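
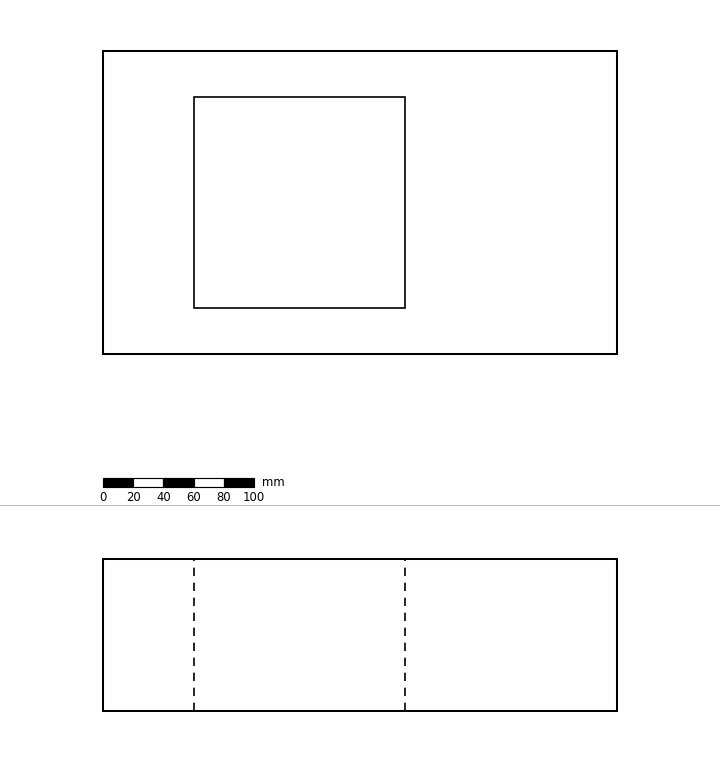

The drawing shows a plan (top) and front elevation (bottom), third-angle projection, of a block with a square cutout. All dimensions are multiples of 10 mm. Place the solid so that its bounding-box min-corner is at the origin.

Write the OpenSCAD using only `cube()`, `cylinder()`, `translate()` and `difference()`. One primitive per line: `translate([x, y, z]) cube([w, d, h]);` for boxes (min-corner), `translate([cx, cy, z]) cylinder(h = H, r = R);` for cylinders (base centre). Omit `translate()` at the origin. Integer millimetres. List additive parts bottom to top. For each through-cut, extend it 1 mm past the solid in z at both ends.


difference() {
  cube([340, 200, 100]);
  translate([60, 30, -1]) cube([140, 140, 102]);
}


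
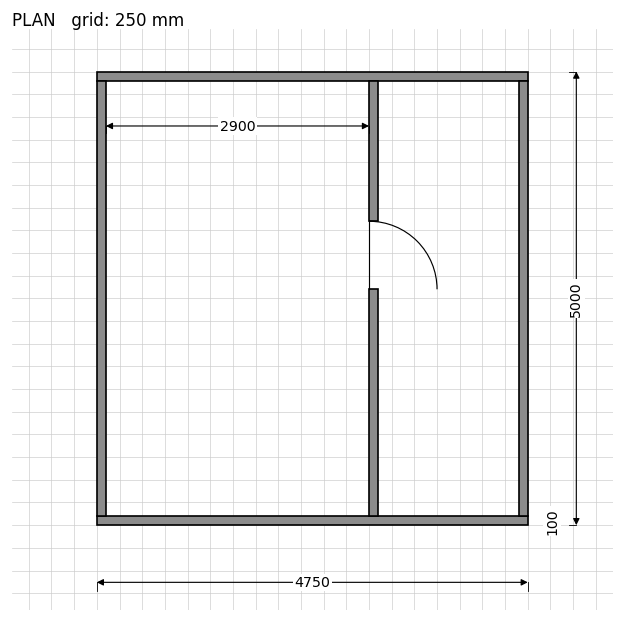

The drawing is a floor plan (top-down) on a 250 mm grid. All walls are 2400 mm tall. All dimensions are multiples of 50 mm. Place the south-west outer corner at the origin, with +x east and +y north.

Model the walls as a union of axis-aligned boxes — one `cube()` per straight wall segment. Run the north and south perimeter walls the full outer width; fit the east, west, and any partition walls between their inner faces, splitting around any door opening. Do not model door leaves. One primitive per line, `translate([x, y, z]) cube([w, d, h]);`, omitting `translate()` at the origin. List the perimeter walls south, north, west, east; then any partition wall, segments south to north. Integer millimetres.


cube([4750, 100, 2400]);
translate([0, 4900, 0]) cube([4750, 100, 2400]);
translate([0, 100, 0]) cube([100, 4800, 2400]);
translate([4650, 100, 0]) cube([100, 4800, 2400]);
translate([3000, 100, 0]) cube([100, 2500, 2400]);
translate([3000, 3350, 0]) cube([100, 1550, 2400]);


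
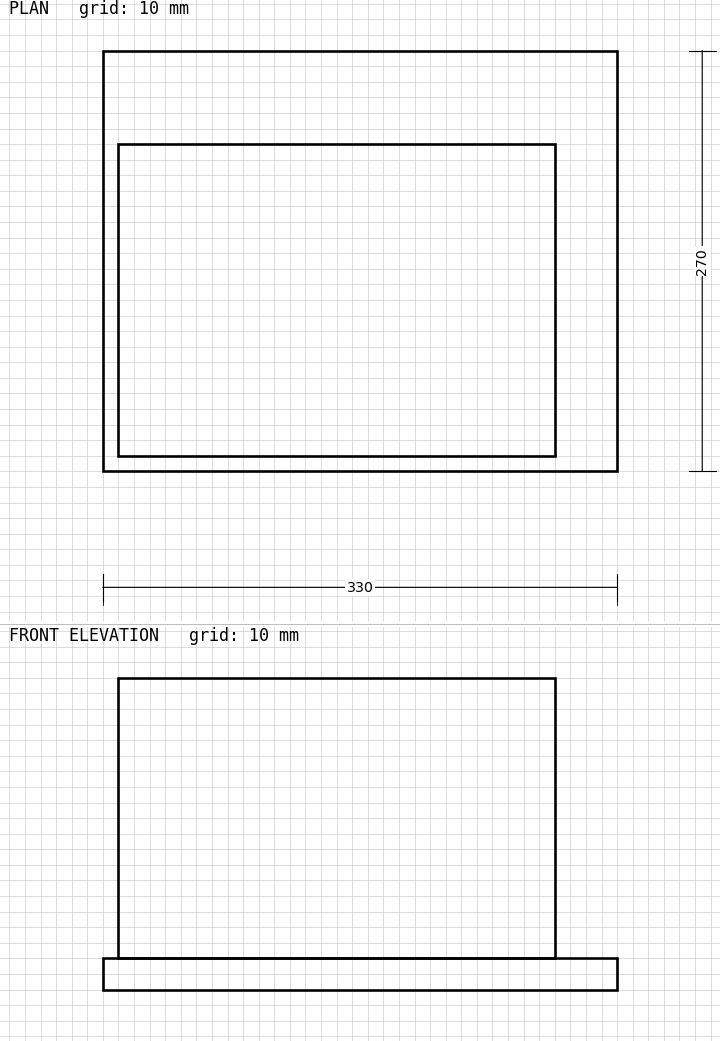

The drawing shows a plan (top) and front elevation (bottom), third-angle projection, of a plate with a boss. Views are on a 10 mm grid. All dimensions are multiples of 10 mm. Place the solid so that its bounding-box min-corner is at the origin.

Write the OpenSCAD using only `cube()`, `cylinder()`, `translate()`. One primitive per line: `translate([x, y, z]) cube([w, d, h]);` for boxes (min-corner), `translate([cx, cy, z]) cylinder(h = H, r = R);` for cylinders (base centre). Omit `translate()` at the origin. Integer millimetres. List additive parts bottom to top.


cube([330, 270, 20]);
translate([10, 10, 20]) cube([280, 200, 180]);


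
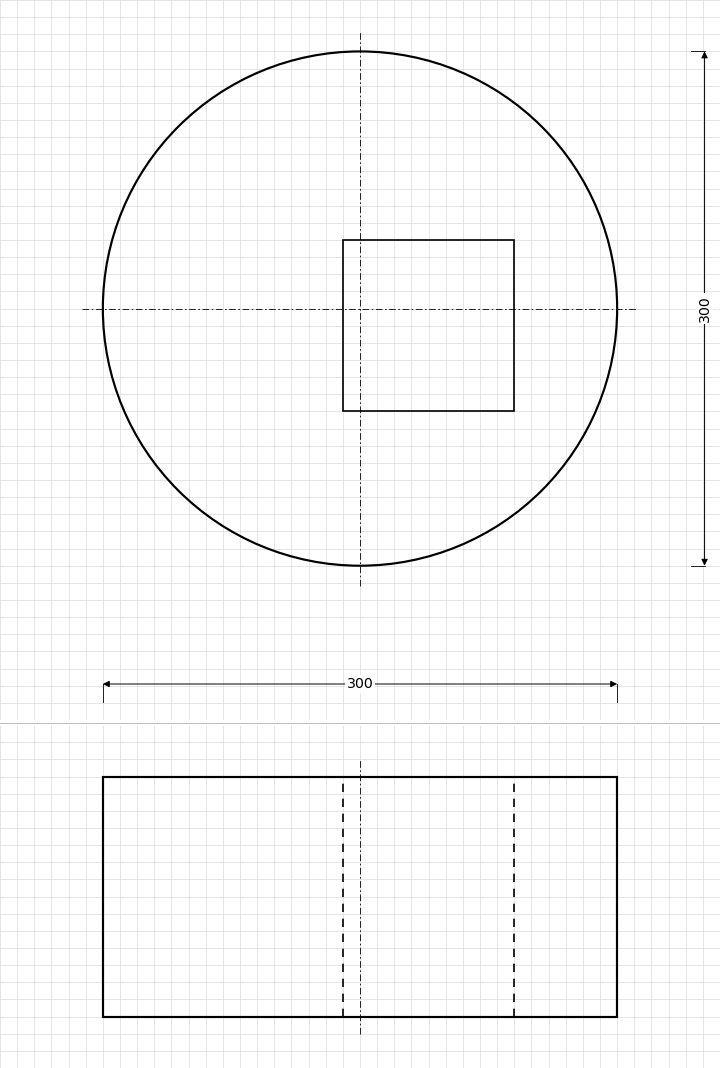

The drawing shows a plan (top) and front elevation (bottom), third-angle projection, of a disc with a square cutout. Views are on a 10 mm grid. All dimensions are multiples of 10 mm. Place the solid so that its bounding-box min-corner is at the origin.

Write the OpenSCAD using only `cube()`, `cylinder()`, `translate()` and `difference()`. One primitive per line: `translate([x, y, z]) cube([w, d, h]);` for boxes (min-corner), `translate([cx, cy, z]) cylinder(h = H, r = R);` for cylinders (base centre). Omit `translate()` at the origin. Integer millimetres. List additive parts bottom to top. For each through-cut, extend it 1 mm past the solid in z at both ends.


difference() {
  translate([150, 150, 0]) cylinder(h = 140, r = 150);
  translate([140, 90, -1]) cube([100, 100, 142]);
}


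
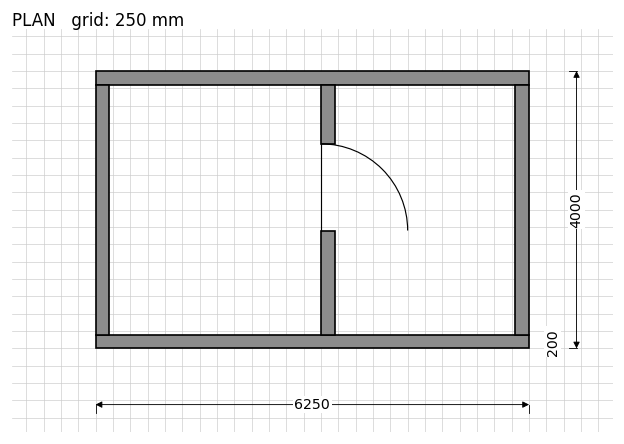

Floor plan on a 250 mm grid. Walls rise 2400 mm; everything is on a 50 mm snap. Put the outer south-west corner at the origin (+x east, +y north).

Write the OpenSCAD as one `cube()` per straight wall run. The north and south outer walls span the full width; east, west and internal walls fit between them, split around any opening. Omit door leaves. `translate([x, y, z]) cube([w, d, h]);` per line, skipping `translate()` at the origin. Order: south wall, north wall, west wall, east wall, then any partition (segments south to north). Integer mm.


cube([6250, 200, 2400]);
translate([0, 3800, 0]) cube([6250, 200, 2400]);
translate([0, 200, 0]) cube([200, 3600, 2400]);
translate([6050, 200, 0]) cube([200, 3600, 2400]);
translate([3250, 200, 0]) cube([200, 1500, 2400]);
translate([3250, 2950, 0]) cube([200, 850, 2400]);


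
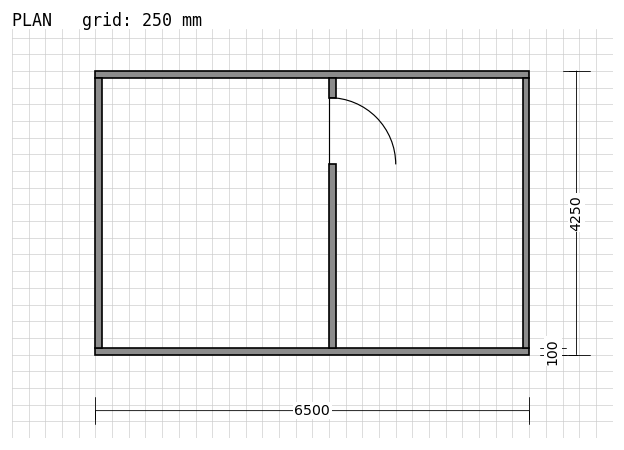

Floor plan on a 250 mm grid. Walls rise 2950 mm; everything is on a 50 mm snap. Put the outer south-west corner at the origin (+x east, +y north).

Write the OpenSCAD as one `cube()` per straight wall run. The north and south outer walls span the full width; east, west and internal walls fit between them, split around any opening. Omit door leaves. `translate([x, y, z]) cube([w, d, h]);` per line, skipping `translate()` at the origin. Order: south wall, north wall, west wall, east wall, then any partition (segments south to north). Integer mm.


cube([6500, 100, 2950]);
translate([0, 4150, 0]) cube([6500, 100, 2950]);
translate([0, 100, 0]) cube([100, 4050, 2950]);
translate([6400, 100, 0]) cube([100, 4050, 2950]);
translate([3500, 100, 0]) cube([100, 2750, 2950]);
translate([3500, 3850, 0]) cube([100, 300, 2950]);


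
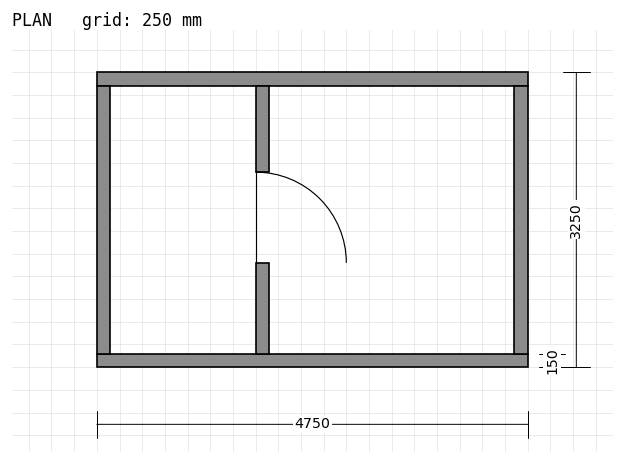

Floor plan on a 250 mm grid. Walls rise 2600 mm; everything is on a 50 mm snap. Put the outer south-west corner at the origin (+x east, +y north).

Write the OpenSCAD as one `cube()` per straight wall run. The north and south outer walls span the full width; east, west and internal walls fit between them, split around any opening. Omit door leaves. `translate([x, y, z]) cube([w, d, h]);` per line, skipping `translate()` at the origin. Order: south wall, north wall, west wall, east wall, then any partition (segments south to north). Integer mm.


cube([4750, 150, 2600]);
translate([0, 3100, 0]) cube([4750, 150, 2600]);
translate([0, 150, 0]) cube([150, 2950, 2600]);
translate([4600, 150, 0]) cube([150, 2950, 2600]);
translate([1750, 150, 0]) cube([150, 1000, 2600]);
translate([1750, 2150, 0]) cube([150, 950, 2600]);


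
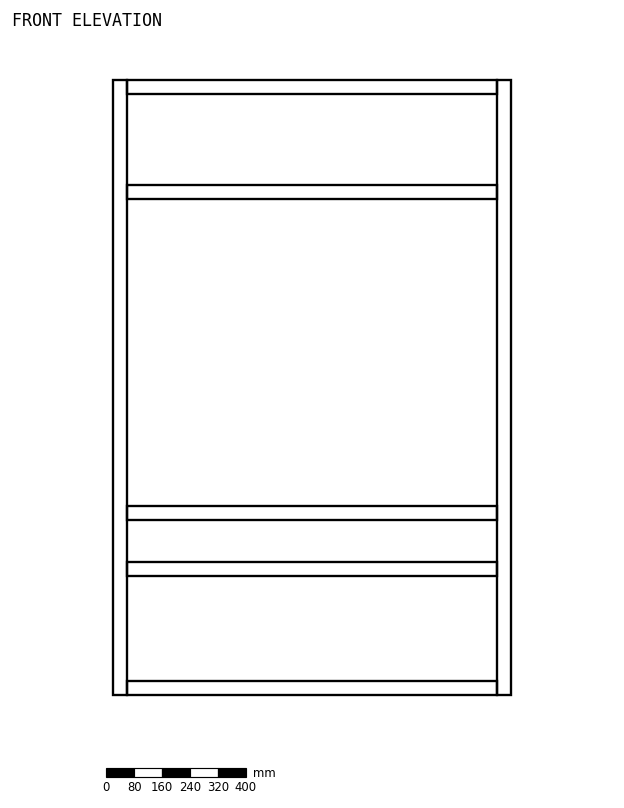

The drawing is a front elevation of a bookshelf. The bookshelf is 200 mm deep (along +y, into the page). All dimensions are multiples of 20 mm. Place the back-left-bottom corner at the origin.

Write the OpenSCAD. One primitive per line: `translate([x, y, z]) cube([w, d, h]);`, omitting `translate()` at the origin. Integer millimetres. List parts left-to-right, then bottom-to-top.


cube([40, 200, 1760]);
translate([40, 0, 0]) cube([1060, 200, 40]);
translate([40, 0, 340]) cube([1060, 200, 40]);
translate([40, 0, 500]) cube([1060, 200, 40]);
translate([40, 0, 1420]) cube([1060, 200, 40]);
translate([40, 0, 1720]) cube([1060, 200, 40]);
translate([1100, 0, 0]) cube([40, 200, 1760]);


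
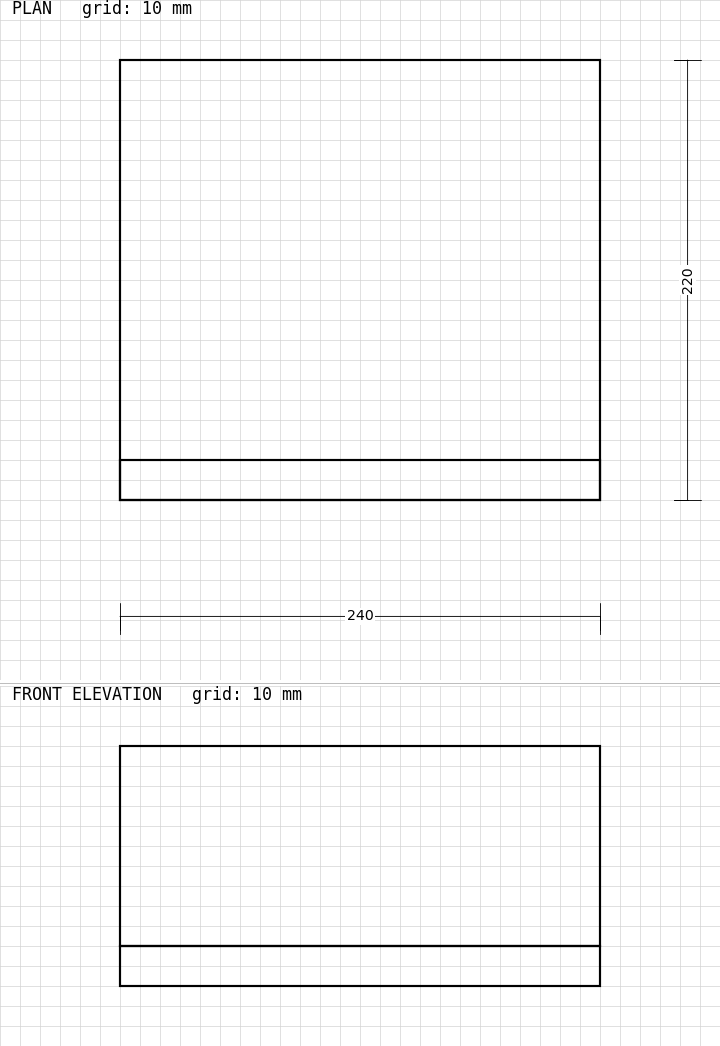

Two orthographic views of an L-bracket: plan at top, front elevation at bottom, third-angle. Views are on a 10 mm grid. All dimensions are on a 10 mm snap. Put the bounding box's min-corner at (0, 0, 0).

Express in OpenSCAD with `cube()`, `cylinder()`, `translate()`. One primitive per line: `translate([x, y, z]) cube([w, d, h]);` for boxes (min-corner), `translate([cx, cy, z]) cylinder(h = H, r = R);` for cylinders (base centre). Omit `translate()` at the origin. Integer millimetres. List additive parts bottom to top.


cube([240, 220, 20]);
translate([0, 0, 20]) cube([240, 20, 100]);


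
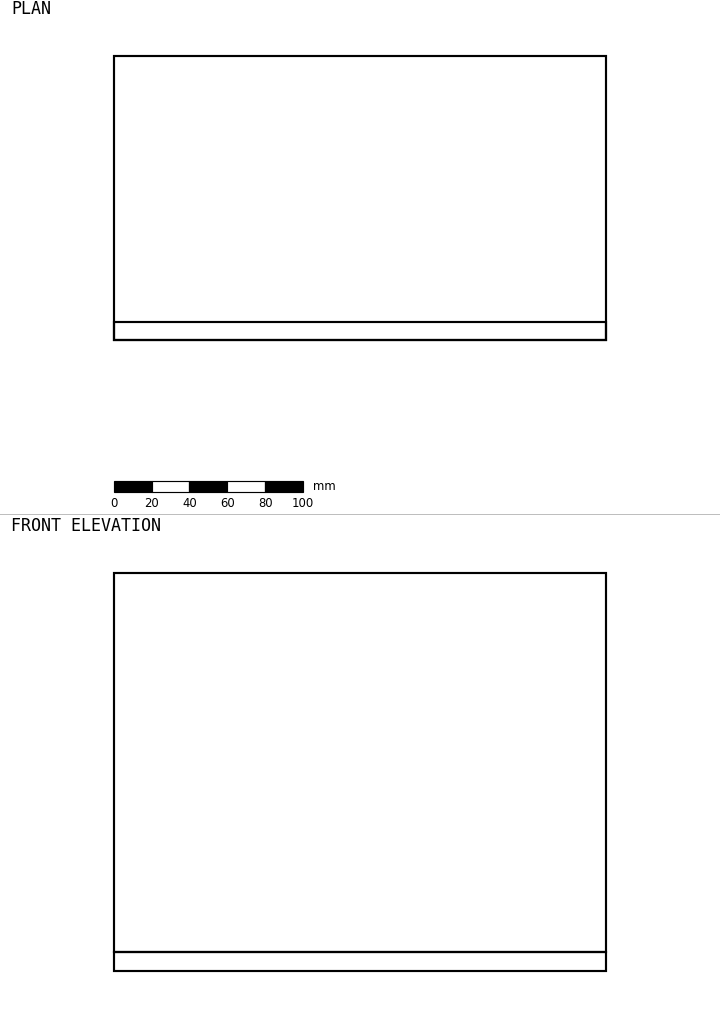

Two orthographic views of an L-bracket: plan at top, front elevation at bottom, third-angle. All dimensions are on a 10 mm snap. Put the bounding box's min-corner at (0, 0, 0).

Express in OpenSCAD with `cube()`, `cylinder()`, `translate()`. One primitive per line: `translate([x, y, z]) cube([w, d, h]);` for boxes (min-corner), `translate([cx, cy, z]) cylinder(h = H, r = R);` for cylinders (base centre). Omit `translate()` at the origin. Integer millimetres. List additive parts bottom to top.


cube([260, 150, 10]);
translate([0, 0, 10]) cube([260, 10, 200]);


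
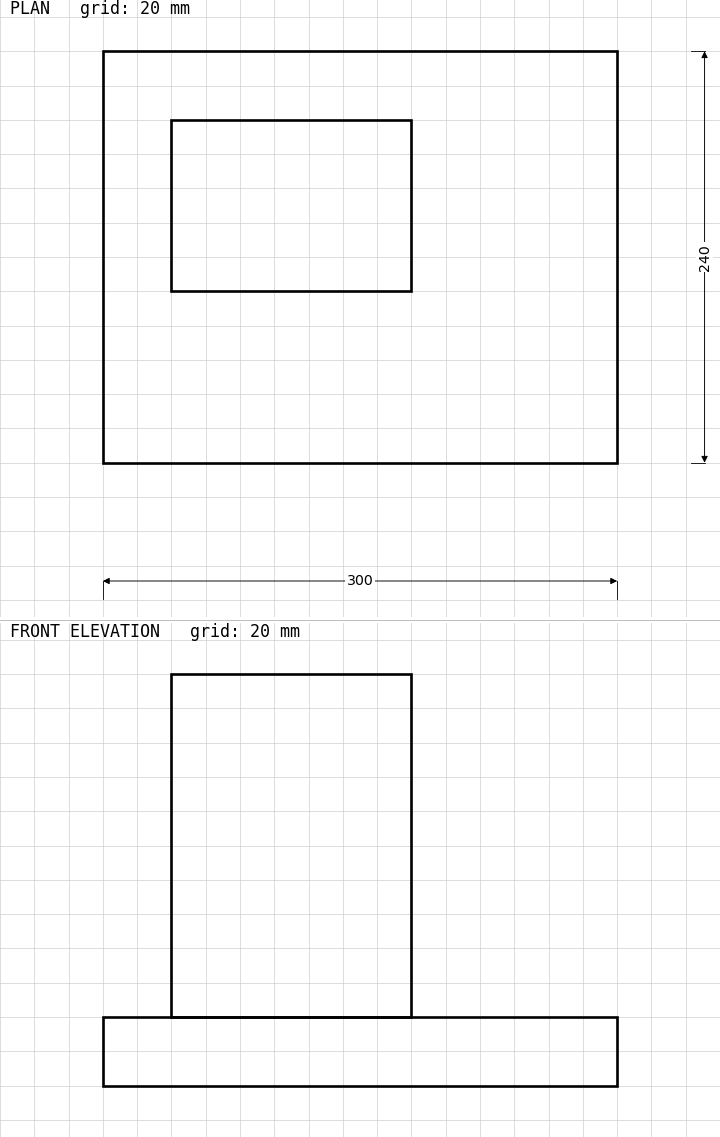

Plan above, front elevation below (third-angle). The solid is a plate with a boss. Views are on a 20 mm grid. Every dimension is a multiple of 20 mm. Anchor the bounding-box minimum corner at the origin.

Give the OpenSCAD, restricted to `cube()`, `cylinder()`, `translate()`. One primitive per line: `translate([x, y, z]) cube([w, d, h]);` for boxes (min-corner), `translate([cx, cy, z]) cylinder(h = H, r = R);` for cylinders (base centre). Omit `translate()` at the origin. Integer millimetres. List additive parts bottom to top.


cube([300, 240, 40]);
translate([40, 100, 40]) cube([140, 100, 200]);


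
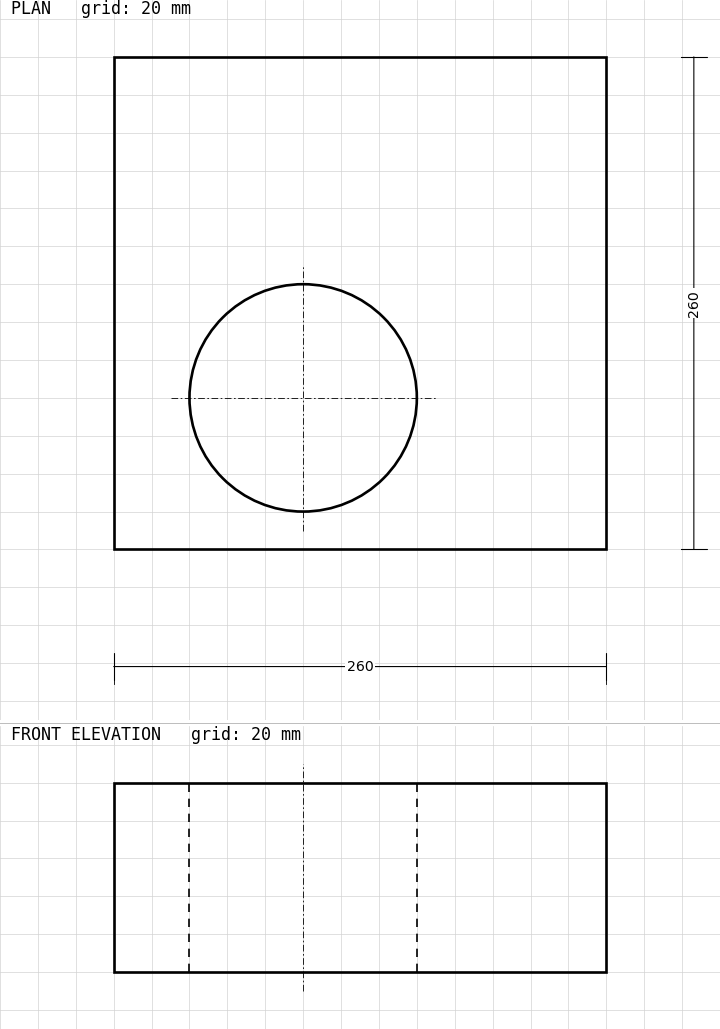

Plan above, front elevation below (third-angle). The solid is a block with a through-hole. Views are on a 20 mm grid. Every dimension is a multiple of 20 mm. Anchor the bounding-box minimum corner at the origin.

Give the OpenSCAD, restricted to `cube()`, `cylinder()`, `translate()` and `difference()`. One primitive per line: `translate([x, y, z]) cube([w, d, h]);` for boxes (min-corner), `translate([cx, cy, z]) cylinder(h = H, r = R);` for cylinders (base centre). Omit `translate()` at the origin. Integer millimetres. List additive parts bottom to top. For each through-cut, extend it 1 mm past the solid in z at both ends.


difference() {
  cube([260, 260, 100]);
  translate([100, 80, -1]) cylinder(h = 102, r = 60);
}


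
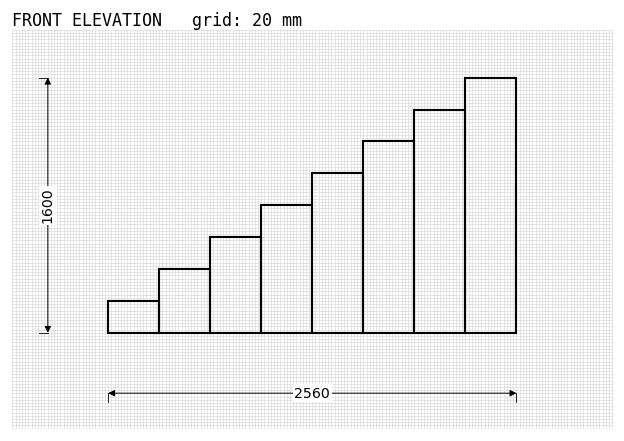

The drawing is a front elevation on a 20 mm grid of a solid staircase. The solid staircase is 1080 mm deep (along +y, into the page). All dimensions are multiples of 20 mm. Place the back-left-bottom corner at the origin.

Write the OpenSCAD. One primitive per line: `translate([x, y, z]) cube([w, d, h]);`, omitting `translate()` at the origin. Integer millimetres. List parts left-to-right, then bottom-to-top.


cube([320, 1080, 200]);
translate([320, 0, 0]) cube([320, 1080, 400]);
translate([640, 0, 0]) cube([320, 1080, 600]);
translate([960, 0, 0]) cube([320, 1080, 800]);
translate([1280, 0, 0]) cube([320, 1080, 1000]);
translate([1600, 0, 0]) cube([320, 1080, 1200]);
translate([1920, 0, 0]) cube([320, 1080, 1400]);
translate([2240, 0, 0]) cube([320, 1080, 1600]);


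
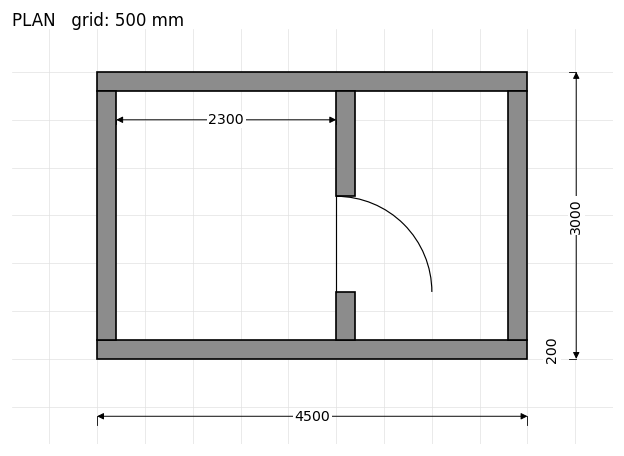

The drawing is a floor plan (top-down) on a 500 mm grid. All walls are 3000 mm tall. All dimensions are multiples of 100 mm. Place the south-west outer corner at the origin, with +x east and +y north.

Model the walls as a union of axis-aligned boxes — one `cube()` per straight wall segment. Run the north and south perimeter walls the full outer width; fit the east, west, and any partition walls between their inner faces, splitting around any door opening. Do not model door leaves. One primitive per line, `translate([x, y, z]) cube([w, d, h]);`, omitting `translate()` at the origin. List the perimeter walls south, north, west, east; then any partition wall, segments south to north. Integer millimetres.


cube([4500, 200, 3000]);
translate([0, 2800, 0]) cube([4500, 200, 3000]);
translate([0, 200, 0]) cube([200, 2600, 3000]);
translate([4300, 200, 0]) cube([200, 2600, 3000]);
translate([2500, 200, 0]) cube([200, 500, 3000]);
translate([2500, 1700, 0]) cube([200, 1100, 3000]);


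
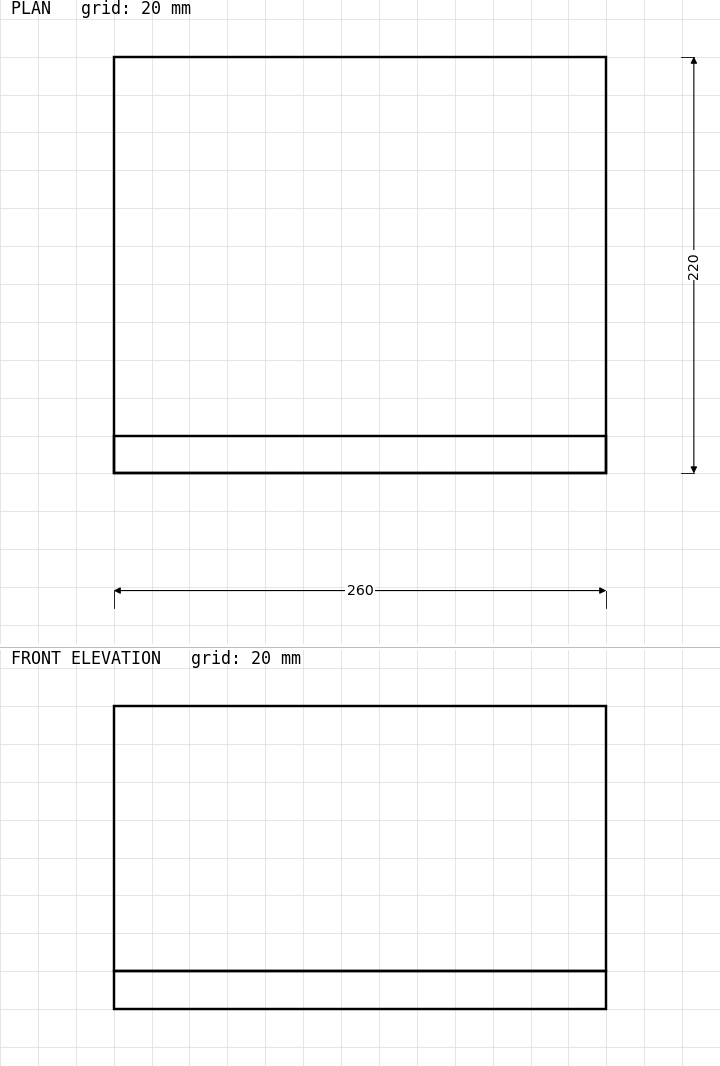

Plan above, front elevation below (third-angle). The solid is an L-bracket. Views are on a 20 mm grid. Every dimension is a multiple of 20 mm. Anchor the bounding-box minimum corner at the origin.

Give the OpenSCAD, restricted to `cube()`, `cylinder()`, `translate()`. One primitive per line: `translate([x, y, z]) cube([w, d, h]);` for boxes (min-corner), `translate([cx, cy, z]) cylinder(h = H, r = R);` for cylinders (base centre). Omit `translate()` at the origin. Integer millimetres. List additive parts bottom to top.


cube([260, 220, 20]);
translate([0, 0, 20]) cube([260, 20, 140]);


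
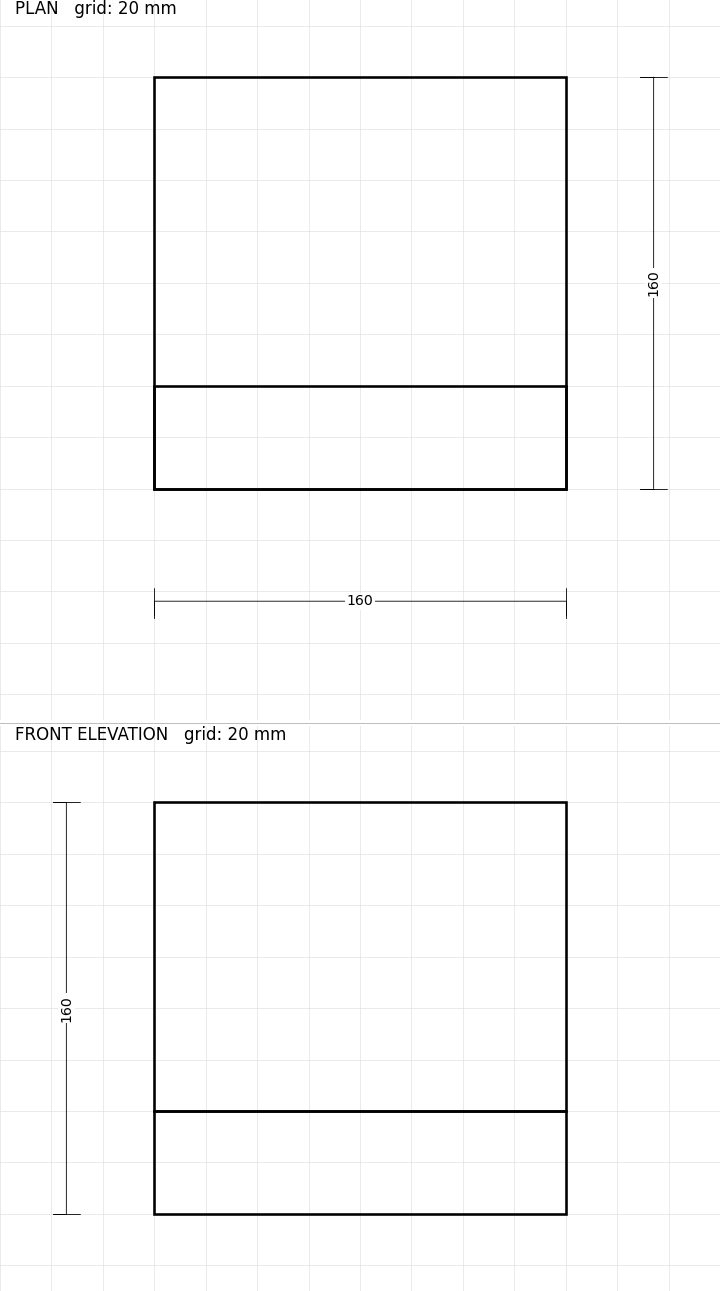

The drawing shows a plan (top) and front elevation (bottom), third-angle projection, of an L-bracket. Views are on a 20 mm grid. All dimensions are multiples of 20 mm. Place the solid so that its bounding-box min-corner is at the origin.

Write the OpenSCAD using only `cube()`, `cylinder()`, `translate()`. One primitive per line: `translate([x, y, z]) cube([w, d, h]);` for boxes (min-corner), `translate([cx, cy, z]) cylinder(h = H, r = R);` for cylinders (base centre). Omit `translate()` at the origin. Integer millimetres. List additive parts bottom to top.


cube([160, 160, 40]);
translate([0, 0, 40]) cube([160, 40, 120]);


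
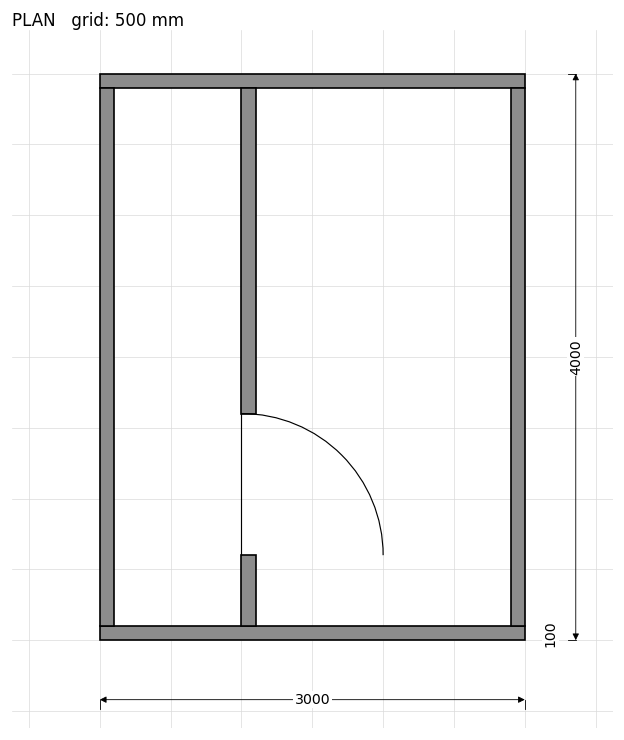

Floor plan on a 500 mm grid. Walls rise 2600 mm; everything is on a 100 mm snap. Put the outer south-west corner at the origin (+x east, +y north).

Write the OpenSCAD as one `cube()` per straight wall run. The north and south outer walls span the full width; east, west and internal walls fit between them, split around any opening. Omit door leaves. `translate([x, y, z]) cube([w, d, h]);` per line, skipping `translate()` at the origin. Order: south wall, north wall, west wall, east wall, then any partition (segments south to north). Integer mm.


cube([3000, 100, 2600]);
translate([0, 3900, 0]) cube([3000, 100, 2600]);
translate([0, 100, 0]) cube([100, 3800, 2600]);
translate([2900, 100, 0]) cube([100, 3800, 2600]);
translate([1000, 100, 0]) cube([100, 500, 2600]);
translate([1000, 1600, 0]) cube([100, 2300, 2600]);


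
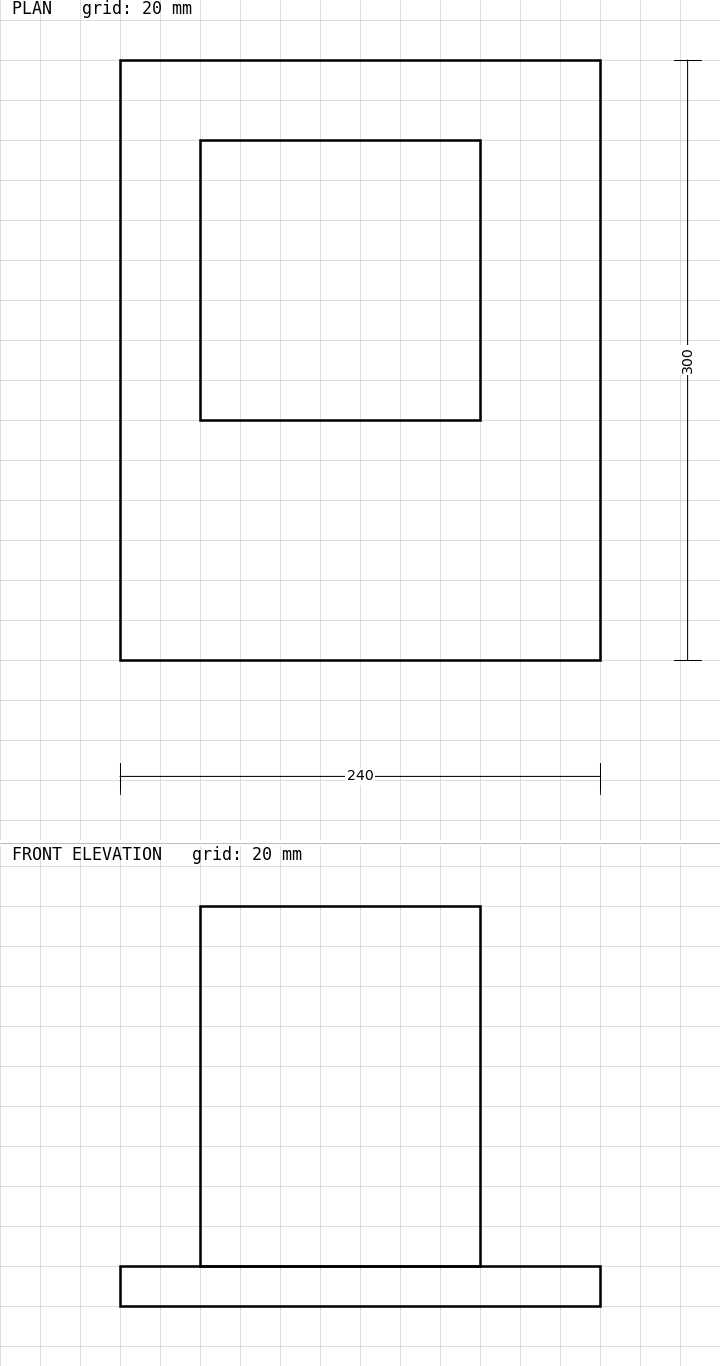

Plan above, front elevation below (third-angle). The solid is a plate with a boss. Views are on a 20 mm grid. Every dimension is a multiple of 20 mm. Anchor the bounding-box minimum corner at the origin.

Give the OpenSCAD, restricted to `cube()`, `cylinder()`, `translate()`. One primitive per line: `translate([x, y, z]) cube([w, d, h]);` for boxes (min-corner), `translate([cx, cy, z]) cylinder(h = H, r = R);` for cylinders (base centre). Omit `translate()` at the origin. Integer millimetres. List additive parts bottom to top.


cube([240, 300, 20]);
translate([40, 120, 20]) cube([140, 140, 180]);


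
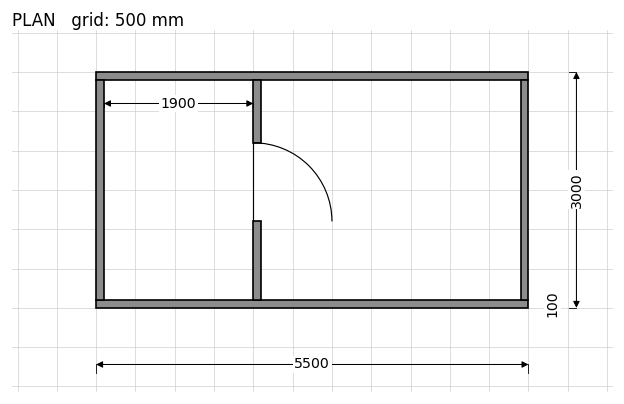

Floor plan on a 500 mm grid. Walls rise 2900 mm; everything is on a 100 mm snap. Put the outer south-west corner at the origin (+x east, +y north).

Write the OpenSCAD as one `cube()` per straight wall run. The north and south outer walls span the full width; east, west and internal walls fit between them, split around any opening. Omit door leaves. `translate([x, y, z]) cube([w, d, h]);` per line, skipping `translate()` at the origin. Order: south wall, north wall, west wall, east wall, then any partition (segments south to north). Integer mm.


cube([5500, 100, 2900]);
translate([0, 2900, 0]) cube([5500, 100, 2900]);
translate([0, 100, 0]) cube([100, 2800, 2900]);
translate([5400, 100, 0]) cube([100, 2800, 2900]);
translate([2000, 100, 0]) cube([100, 1000, 2900]);
translate([2000, 2100, 0]) cube([100, 800, 2900]);


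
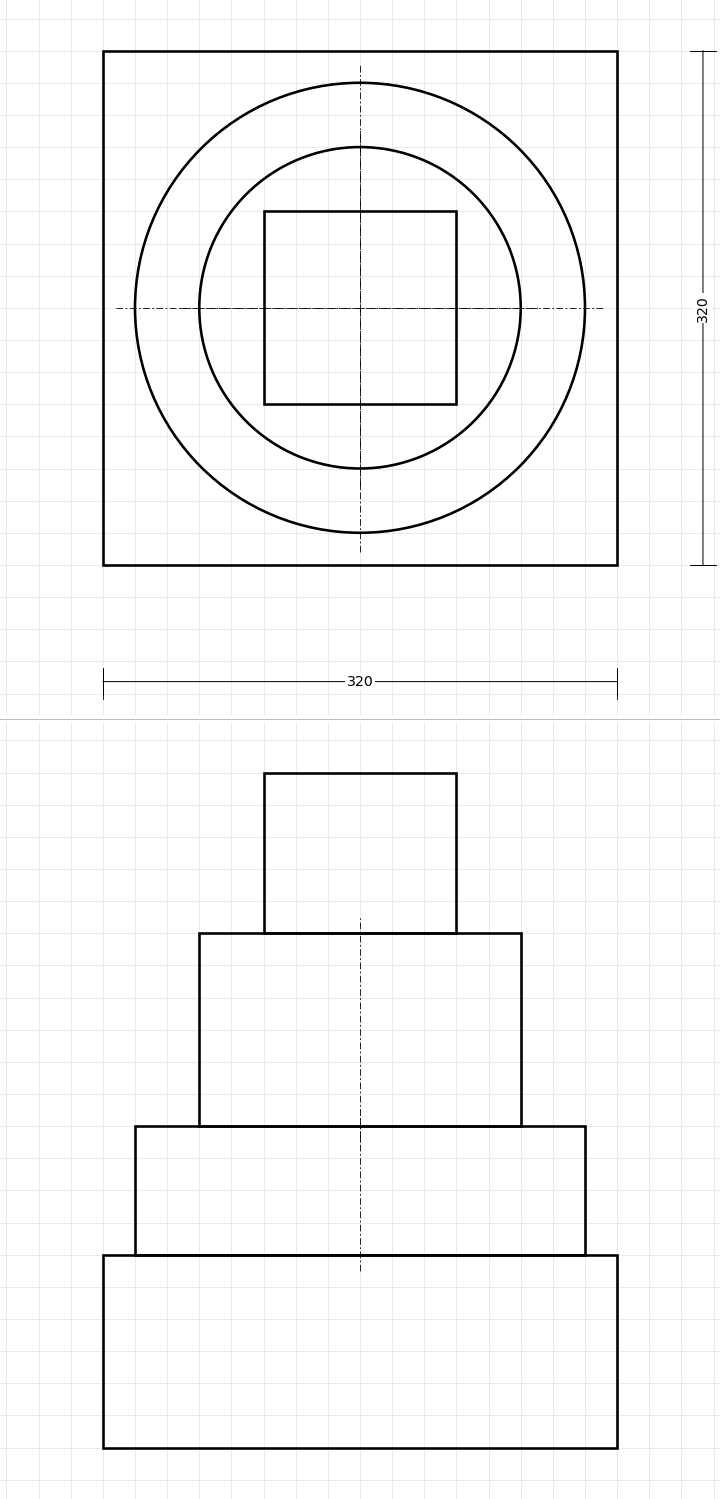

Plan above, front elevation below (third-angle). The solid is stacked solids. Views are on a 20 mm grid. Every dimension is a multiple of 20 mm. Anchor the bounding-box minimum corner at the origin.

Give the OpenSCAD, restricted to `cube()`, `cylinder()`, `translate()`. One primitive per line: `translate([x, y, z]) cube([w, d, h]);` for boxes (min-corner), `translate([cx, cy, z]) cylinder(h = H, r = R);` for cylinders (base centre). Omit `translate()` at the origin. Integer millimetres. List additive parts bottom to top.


cube([320, 320, 120]);
translate([160, 160, 120]) cylinder(h = 80, r = 140);
translate([160, 160, 200]) cylinder(h = 120, r = 100);
translate([100, 100, 320]) cube([120, 120, 100]);


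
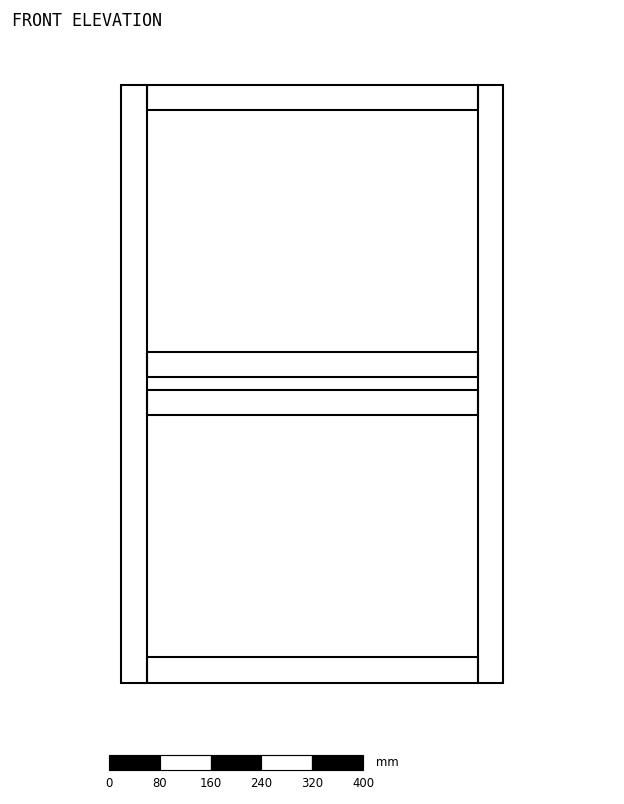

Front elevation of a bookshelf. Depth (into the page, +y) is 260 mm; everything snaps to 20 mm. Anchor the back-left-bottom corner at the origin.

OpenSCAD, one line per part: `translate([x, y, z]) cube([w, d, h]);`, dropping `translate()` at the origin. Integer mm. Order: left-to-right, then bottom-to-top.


cube([40, 260, 940]);
translate([40, 0, 0]) cube([520, 260, 40]);
translate([40, 0, 420]) cube([520, 260, 40]);
translate([40, 0, 480]) cube([520, 260, 40]);
translate([40, 0, 900]) cube([520, 260, 40]);
translate([560, 0, 0]) cube([40, 260, 940]);


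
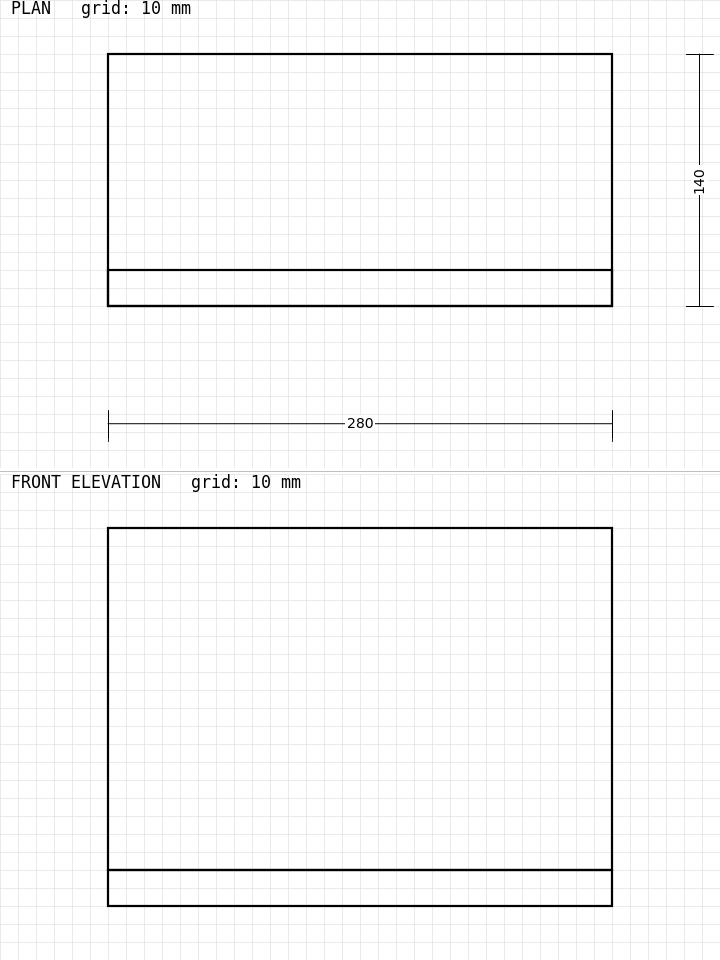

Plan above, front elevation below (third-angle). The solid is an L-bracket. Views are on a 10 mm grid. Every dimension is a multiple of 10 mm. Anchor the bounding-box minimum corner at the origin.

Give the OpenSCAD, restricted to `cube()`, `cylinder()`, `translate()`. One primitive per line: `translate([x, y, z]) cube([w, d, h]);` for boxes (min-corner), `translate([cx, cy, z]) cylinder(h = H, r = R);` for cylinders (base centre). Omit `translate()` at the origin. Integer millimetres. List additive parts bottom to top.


cube([280, 140, 20]);
translate([0, 0, 20]) cube([280, 20, 190]);


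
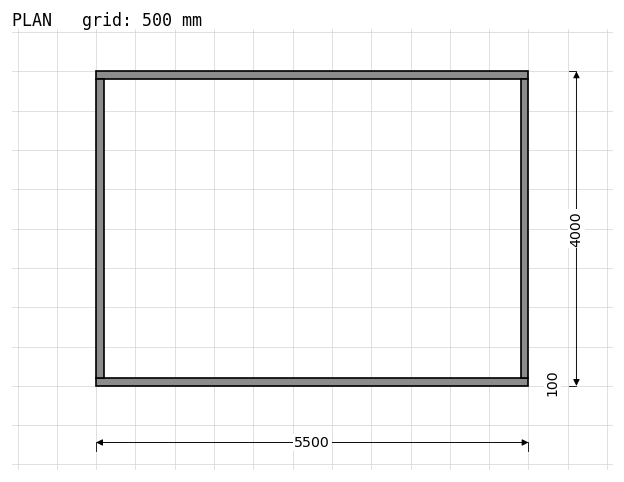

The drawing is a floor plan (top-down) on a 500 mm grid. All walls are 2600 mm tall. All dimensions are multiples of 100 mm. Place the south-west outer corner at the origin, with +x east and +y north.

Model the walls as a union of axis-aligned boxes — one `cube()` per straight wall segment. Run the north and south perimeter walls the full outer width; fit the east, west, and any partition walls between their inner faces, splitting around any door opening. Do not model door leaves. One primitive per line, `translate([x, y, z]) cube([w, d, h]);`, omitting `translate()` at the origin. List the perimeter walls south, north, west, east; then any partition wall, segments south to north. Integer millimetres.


cube([5500, 100, 2600]);
translate([0, 3900, 0]) cube([5500, 100, 2600]);
translate([0, 100, 0]) cube([100, 3800, 2600]);
translate([5400, 100, 0]) cube([100, 3800, 2600]);


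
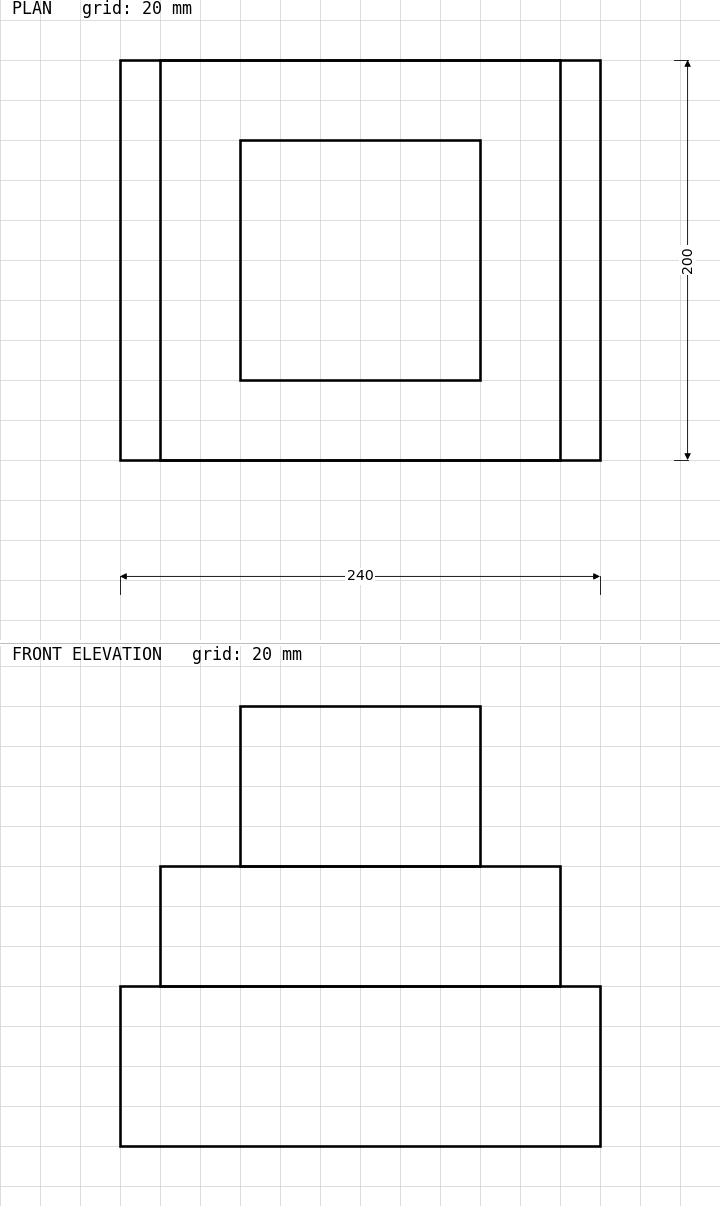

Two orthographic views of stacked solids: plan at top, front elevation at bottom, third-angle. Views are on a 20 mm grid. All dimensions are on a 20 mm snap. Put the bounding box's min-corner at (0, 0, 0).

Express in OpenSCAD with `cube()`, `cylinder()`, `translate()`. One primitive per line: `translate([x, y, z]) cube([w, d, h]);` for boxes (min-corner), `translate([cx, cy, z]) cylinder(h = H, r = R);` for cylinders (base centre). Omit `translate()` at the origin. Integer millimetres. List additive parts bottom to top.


cube([240, 200, 80]);
translate([20, 0, 80]) cube([200, 200, 60]);
translate([60, 40, 140]) cube([120, 120, 80]);


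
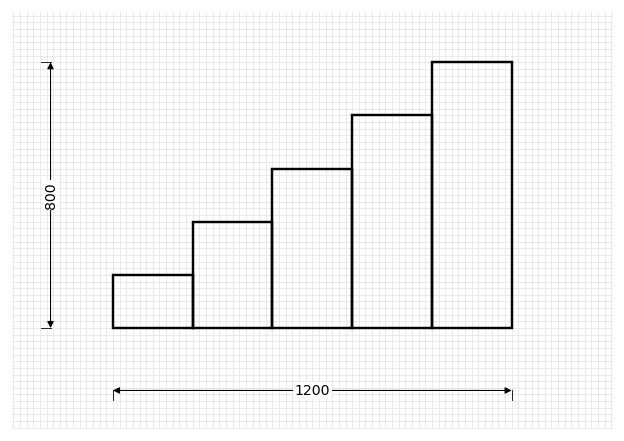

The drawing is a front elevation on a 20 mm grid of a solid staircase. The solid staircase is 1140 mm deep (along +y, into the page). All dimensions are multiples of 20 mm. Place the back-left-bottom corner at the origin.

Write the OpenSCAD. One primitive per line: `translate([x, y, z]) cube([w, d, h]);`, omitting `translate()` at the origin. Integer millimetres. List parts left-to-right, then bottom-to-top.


cube([240, 1140, 160]);
translate([240, 0, 0]) cube([240, 1140, 320]);
translate([480, 0, 0]) cube([240, 1140, 480]);
translate([720, 0, 0]) cube([240, 1140, 640]);
translate([960, 0, 0]) cube([240, 1140, 800]);


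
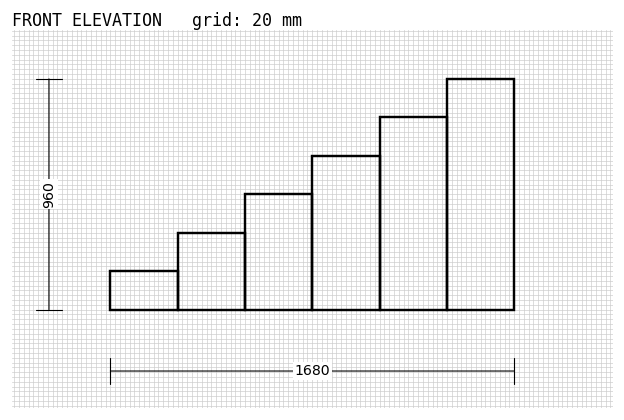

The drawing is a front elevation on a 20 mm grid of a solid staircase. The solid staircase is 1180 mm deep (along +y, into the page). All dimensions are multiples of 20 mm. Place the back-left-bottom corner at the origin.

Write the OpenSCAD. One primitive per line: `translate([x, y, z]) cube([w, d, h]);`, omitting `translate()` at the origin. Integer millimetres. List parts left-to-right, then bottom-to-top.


cube([280, 1180, 160]);
translate([280, 0, 0]) cube([280, 1180, 320]);
translate([560, 0, 0]) cube([280, 1180, 480]);
translate([840, 0, 0]) cube([280, 1180, 640]);
translate([1120, 0, 0]) cube([280, 1180, 800]);
translate([1400, 0, 0]) cube([280, 1180, 960]);


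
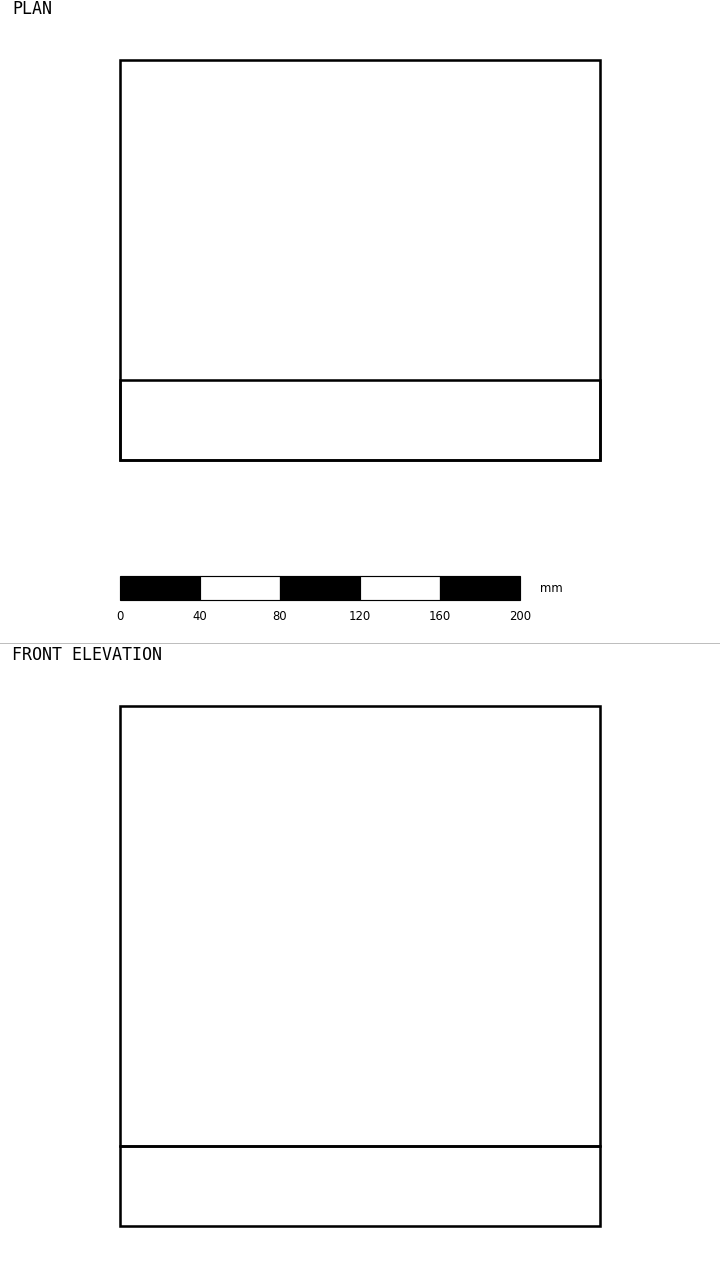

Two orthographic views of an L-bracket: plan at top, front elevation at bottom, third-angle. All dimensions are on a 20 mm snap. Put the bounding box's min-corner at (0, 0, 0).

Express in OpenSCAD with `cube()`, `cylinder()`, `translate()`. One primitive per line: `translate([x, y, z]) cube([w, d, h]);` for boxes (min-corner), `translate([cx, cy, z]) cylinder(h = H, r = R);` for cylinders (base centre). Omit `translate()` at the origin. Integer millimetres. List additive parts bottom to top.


cube([240, 200, 40]);
translate([0, 0, 40]) cube([240, 40, 220]);


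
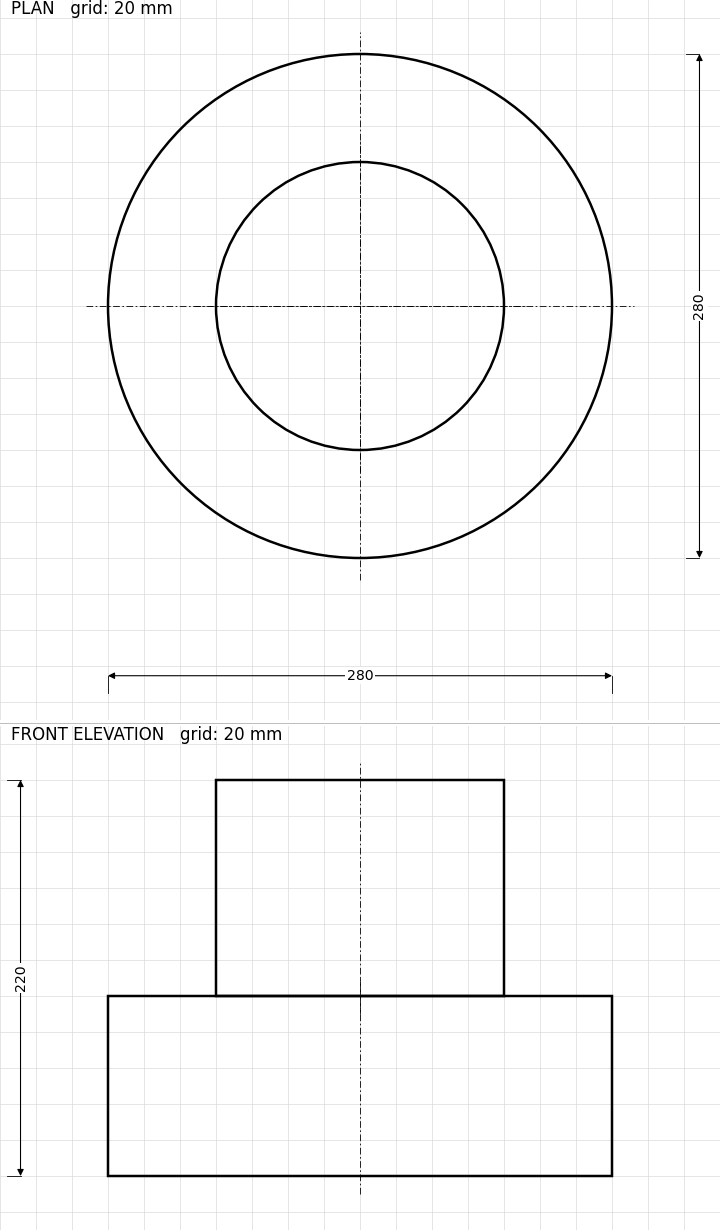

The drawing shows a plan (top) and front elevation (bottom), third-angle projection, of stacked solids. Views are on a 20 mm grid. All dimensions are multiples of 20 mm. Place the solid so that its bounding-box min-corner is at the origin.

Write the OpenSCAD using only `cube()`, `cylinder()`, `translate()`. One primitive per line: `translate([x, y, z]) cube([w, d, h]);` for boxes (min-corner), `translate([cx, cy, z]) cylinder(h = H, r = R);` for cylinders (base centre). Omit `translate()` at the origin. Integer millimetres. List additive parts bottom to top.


translate([140, 140, 0]) cylinder(h = 100, r = 140);
translate([140, 140, 100]) cylinder(h = 120, r = 80);


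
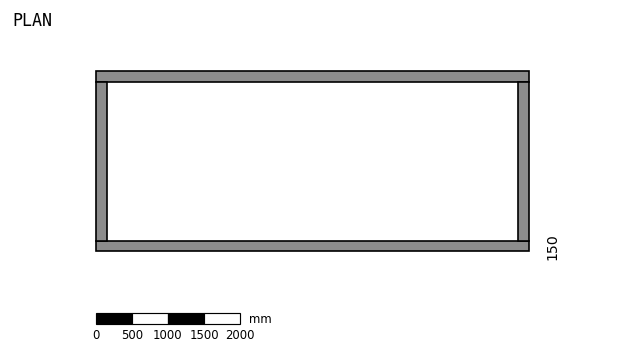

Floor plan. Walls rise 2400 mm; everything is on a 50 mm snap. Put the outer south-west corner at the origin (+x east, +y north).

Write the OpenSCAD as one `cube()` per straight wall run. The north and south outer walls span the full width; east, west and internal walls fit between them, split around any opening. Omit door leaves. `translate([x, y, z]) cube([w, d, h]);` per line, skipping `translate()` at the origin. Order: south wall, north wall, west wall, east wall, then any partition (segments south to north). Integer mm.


cube([6000, 150, 2400]);
translate([0, 2350, 0]) cube([6000, 150, 2400]);
translate([0, 150, 0]) cube([150, 2200, 2400]);
translate([5850, 150, 0]) cube([150, 2200, 2400]);


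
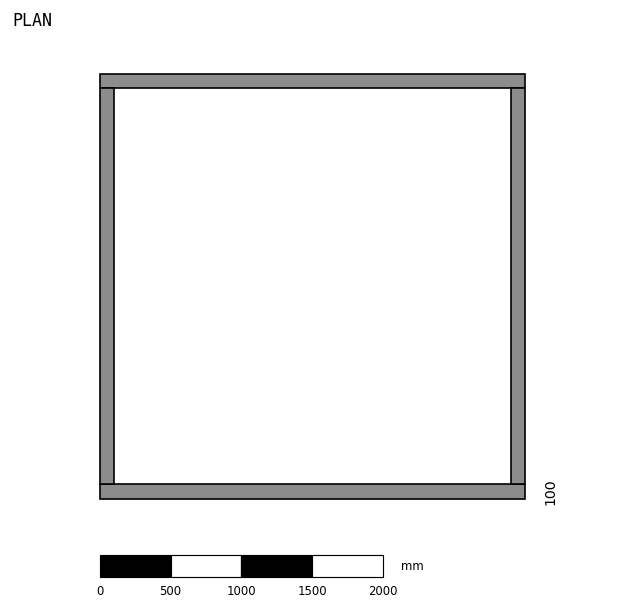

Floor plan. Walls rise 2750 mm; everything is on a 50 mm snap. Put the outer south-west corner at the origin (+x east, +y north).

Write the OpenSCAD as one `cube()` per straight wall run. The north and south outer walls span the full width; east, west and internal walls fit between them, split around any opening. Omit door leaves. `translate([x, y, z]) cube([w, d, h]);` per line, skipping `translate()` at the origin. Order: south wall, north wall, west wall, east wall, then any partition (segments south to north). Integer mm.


cube([3000, 100, 2750]);
translate([0, 2900, 0]) cube([3000, 100, 2750]);
translate([0, 100, 0]) cube([100, 2800, 2750]);
translate([2900, 100, 0]) cube([100, 2800, 2750]);


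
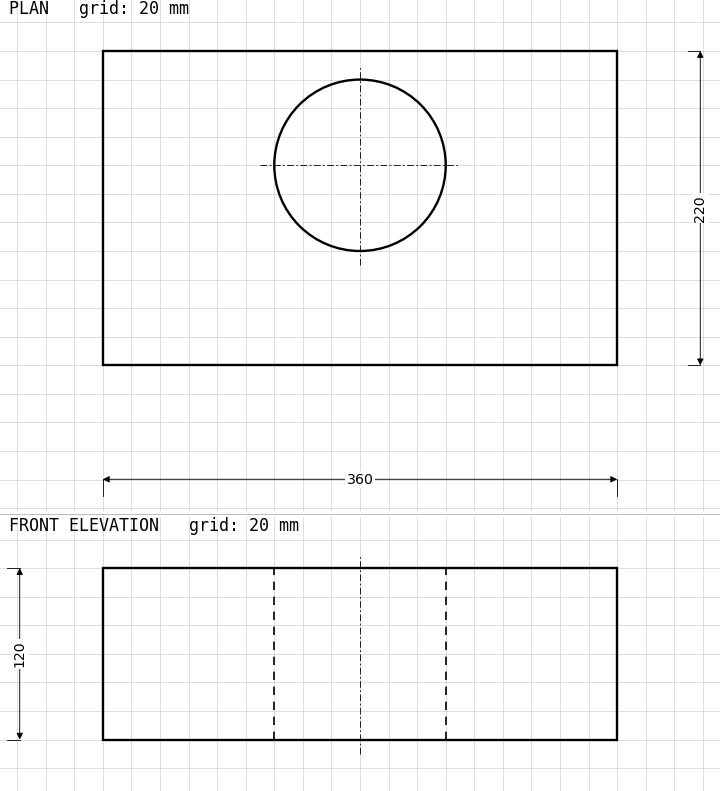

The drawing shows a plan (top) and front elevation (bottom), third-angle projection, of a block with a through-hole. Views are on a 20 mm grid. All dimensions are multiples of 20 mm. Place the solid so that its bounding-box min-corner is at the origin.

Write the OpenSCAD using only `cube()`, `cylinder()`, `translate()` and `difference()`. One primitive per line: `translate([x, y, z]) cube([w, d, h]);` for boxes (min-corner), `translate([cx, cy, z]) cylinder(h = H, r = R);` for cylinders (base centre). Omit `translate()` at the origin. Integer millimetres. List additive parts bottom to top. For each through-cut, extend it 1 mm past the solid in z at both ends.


difference() {
  cube([360, 220, 120]);
  translate([180, 140, -1]) cylinder(h = 122, r = 60);
}


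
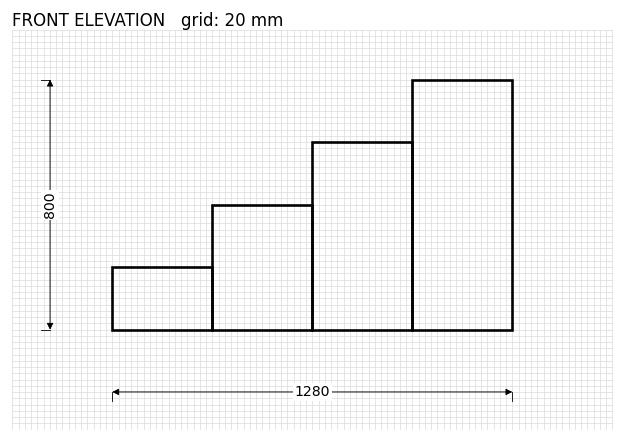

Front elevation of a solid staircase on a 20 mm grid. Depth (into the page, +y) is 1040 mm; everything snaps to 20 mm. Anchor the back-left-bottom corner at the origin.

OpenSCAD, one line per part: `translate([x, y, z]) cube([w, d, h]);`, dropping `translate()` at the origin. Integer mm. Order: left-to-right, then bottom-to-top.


cube([320, 1040, 200]);
translate([320, 0, 0]) cube([320, 1040, 400]);
translate([640, 0, 0]) cube([320, 1040, 600]);
translate([960, 0, 0]) cube([320, 1040, 800]);


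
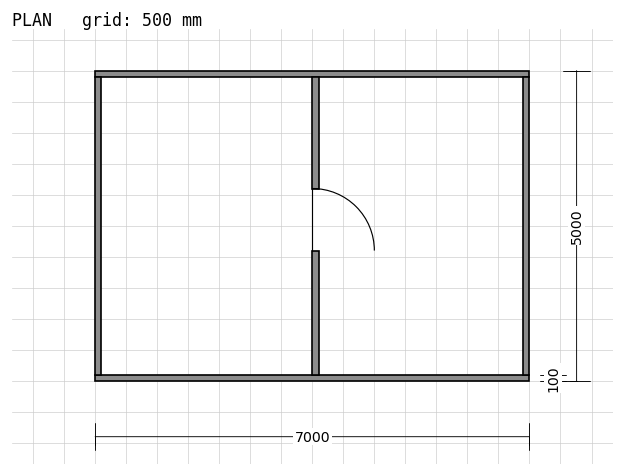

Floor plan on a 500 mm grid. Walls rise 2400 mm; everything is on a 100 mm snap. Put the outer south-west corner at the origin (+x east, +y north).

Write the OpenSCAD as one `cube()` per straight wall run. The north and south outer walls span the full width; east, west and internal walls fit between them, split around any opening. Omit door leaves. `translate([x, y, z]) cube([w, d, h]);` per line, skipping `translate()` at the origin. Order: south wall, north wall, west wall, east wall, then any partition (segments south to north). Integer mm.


cube([7000, 100, 2400]);
translate([0, 4900, 0]) cube([7000, 100, 2400]);
translate([0, 100, 0]) cube([100, 4800, 2400]);
translate([6900, 100, 0]) cube([100, 4800, 2400]);
translate([3500, 100, 0]) cube([100, 2000, 2400]);
translate([3500, 3100, 0]) cube([100, 1800, 2400]);


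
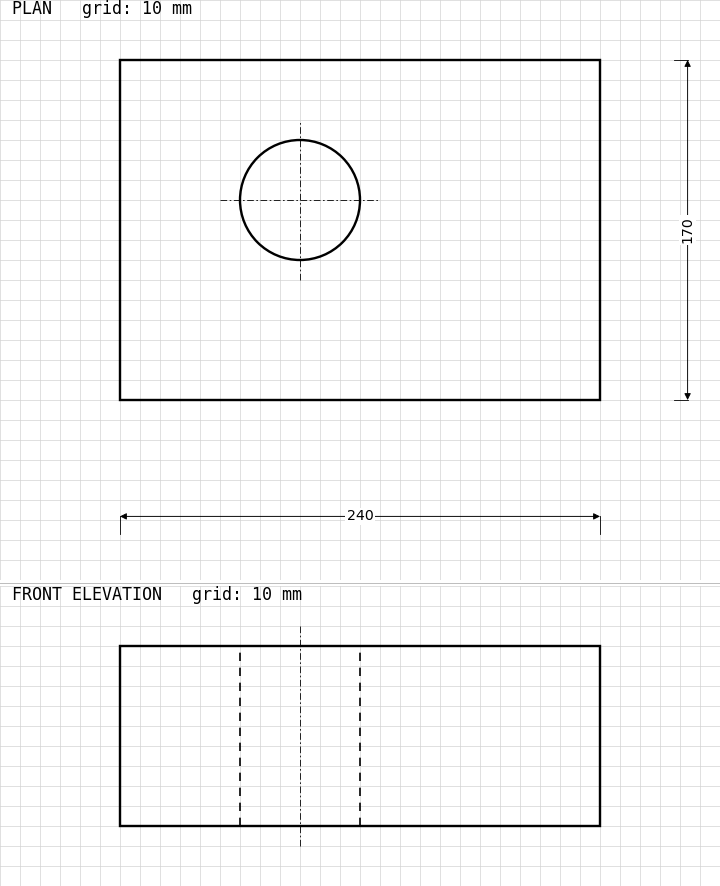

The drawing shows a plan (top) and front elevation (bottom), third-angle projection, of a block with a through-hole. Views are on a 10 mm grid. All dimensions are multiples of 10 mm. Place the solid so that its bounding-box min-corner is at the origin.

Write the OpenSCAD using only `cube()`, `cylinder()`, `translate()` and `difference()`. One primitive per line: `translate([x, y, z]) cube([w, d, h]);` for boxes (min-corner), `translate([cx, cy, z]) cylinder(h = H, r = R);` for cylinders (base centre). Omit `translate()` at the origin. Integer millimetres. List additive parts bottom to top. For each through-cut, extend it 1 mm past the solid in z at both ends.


difference() {
  cube([240, 170, 90]);
  translate([90, 100, -1]) cylinder(h = 92, r = 30);
}


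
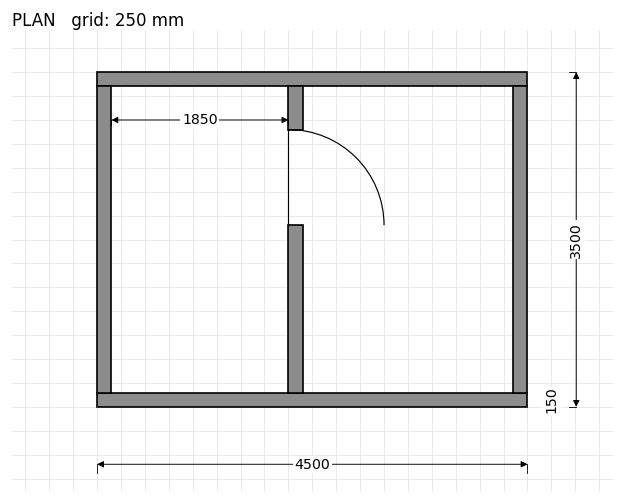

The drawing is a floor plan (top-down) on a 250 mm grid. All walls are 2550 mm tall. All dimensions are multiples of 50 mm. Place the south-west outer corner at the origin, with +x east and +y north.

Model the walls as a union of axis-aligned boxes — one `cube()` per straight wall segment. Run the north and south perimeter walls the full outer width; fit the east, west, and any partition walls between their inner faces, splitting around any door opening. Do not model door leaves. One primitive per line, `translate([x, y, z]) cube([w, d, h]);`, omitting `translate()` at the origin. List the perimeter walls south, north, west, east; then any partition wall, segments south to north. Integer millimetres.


cube([4500, 150, 2550]);
translate([0, 3350, 0]) cube([4500, 150, 2550]);
translate([0, 150, 0]) cube([150, 3200, 2550]);
translate([4350, 150, 0]) cube([150, 3200, 2550]);
translate([2000, 150, 0]) cube([150, 1750, 2550]);
translate([2000, 2900, 0]) cube([150, 450, 2550]);


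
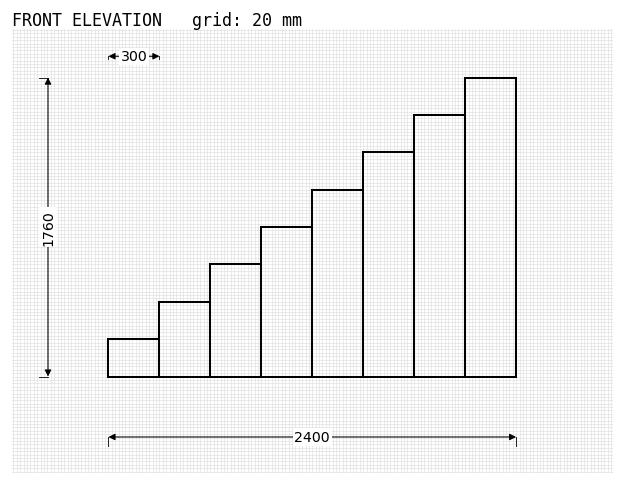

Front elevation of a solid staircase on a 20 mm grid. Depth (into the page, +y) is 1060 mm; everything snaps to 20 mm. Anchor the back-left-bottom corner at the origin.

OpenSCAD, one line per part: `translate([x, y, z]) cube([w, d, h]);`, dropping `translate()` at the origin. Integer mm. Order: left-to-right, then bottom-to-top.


cube([300, 1060, 220]);
translate([300, 0, 0]) cube([300, 1060, 440]);
translate([600, 0, 0]) cube([300, 1060, 660]);
translate([900, 0, 0]) cube([300, 1060, 880]);
translate([1200, 0, 0]) cube([300, 1060, 1100]);
translate([1500, 0, 0]) cube([300, 1060, 1320]);
translate([1800, 0, 0]) cube([300, 1060, 1540]);
translate([2100, 0, 0]) cube([300, 1060, 1760]);


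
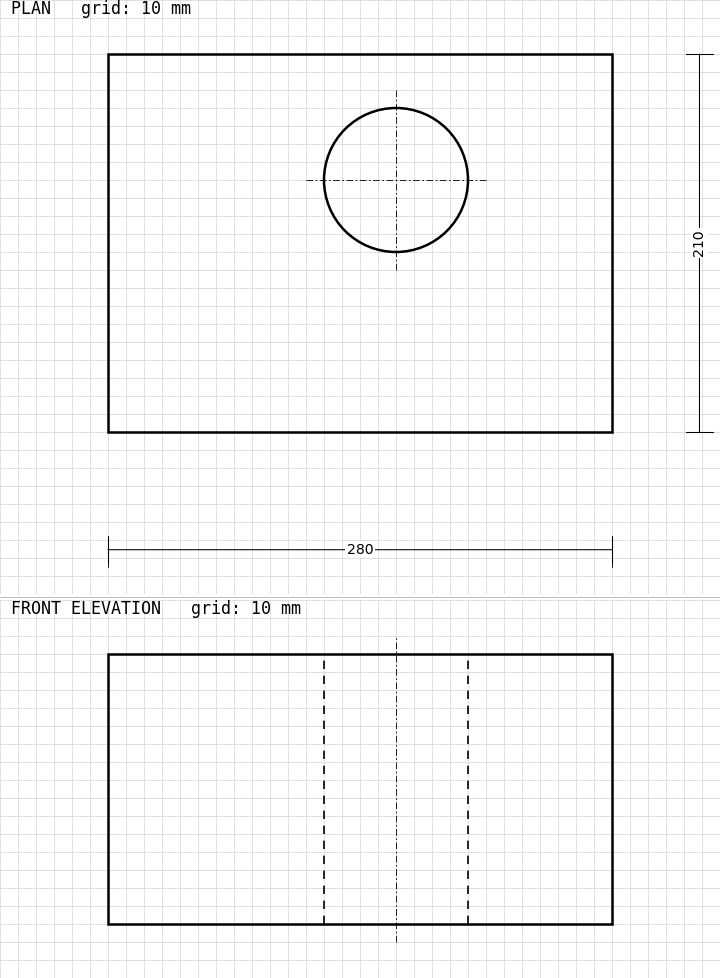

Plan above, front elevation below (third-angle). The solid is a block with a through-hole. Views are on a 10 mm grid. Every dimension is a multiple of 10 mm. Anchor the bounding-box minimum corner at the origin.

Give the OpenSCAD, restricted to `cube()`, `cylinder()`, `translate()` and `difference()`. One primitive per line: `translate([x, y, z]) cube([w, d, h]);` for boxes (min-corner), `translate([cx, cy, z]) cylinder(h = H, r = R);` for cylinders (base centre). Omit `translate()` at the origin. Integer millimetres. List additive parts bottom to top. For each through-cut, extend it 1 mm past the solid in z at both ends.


difference() {
  cube([280, 210, 150]);
  translate([160, 140, -1]) cylinder(h = 152, r = 40);
}


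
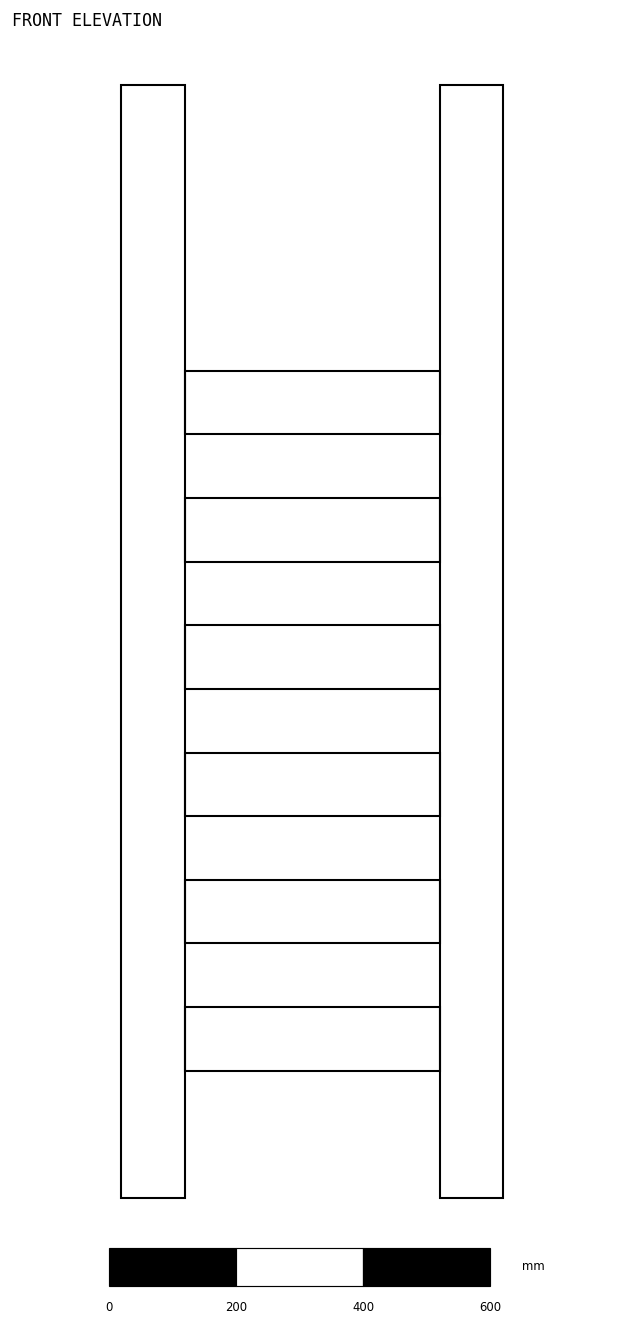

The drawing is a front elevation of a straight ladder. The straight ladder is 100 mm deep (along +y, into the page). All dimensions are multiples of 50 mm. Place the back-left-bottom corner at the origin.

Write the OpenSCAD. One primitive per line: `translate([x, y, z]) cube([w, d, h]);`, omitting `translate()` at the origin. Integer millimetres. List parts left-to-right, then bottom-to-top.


cube([100, 100, 1750]);
translate([100, 0, 200]) cube([400, 100, 100]);
translate([100, 0, 400]) cube([400, 100, 100]);
translate([100, 0, 600]) cube([400, 100, 100]);
translate([100, 0, 800]) cube([400, 100, 100]);
translate([100, 0, 1000]) cube([400, 100, 100]);
translate([100, 0, 1200]) cube([400, 100, 100]);
translate([500, 0, 0]) cube([100, 100, 1750]);
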